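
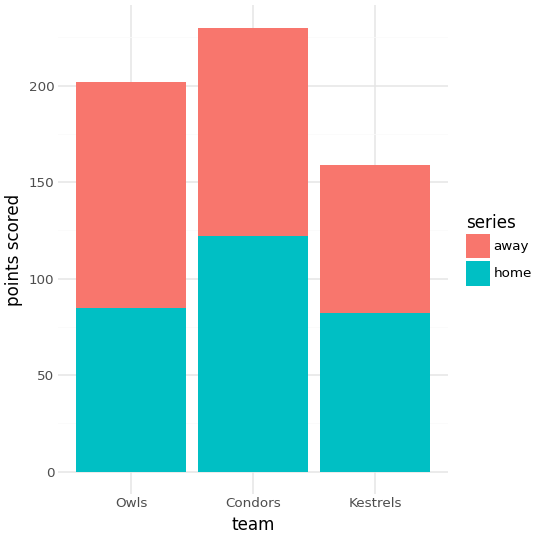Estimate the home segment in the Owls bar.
≈ 80

home top ≈ 80, bottom ≈ 0; segment ≈ 80.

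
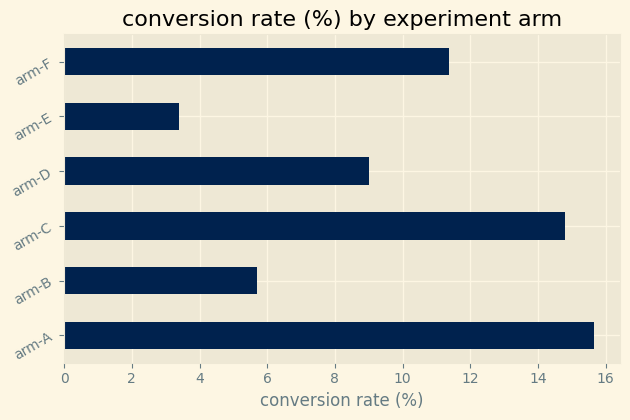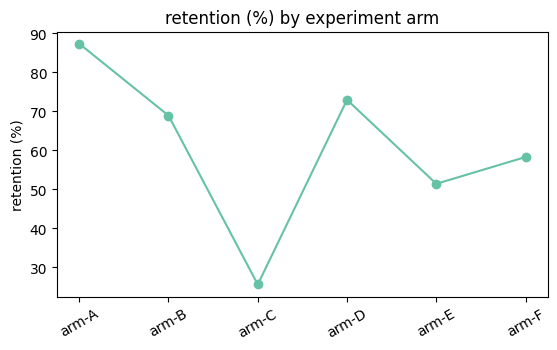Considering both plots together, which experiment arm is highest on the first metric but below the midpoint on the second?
arm-C

Chart 2 median retention (%) ≈ 60; below-median experiment arms: arm-C, arm-E, arm-F. Among those, arm-C has the highest conversion rate (%) (≈ 14).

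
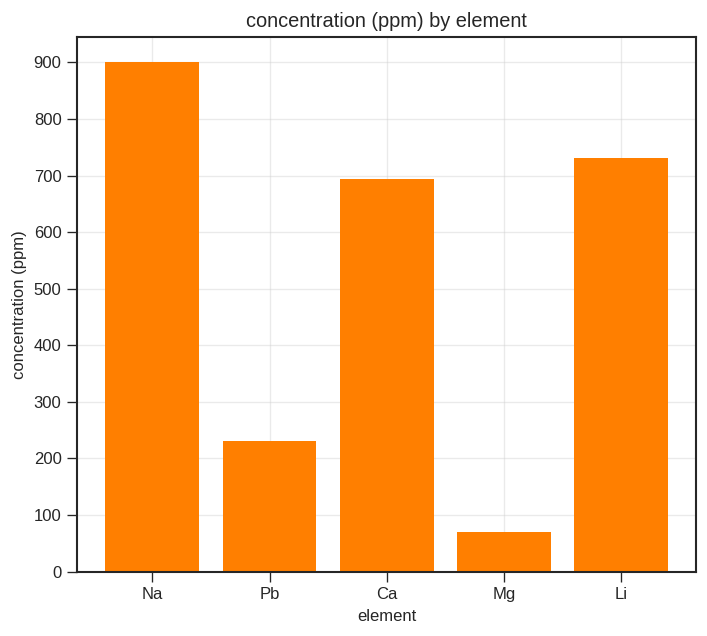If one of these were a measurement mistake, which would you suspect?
Mg ≈ 100; the rest sit between ≈ 200 and ≈ 900.

Mg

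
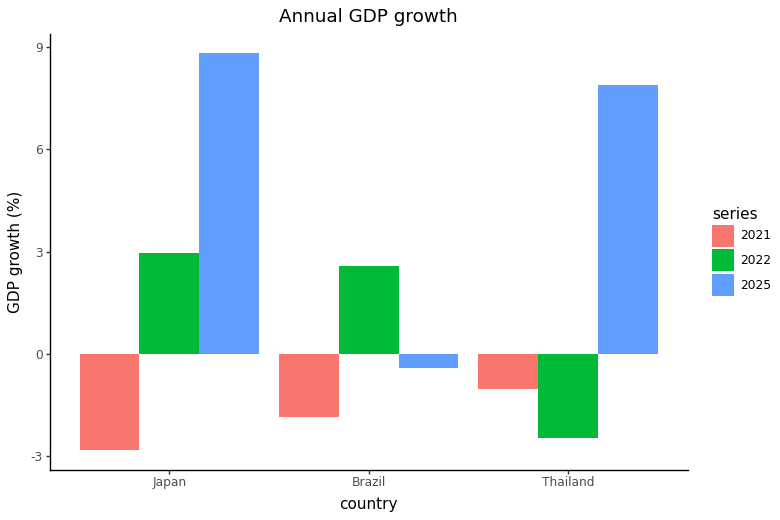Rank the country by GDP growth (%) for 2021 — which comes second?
Brazil

Top 3 for 2021: Thailand ≈ -1, Brazil ≈ -2, Japan ≈ -3.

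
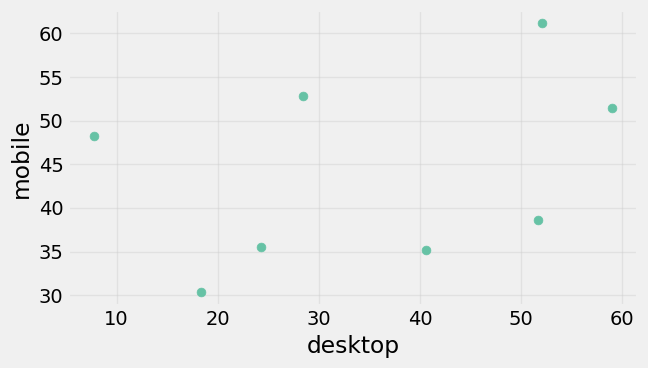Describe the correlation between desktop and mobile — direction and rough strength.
Points are positively correlated; weak (|r| ≈ 0.3).

positive, weak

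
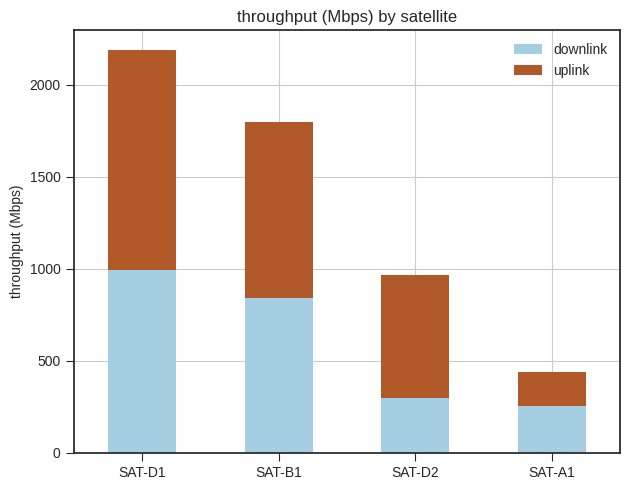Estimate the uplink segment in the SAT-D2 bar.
≈ 800

uplink top ≈ 1000, bottom ≈ 200; segment ≈ 800.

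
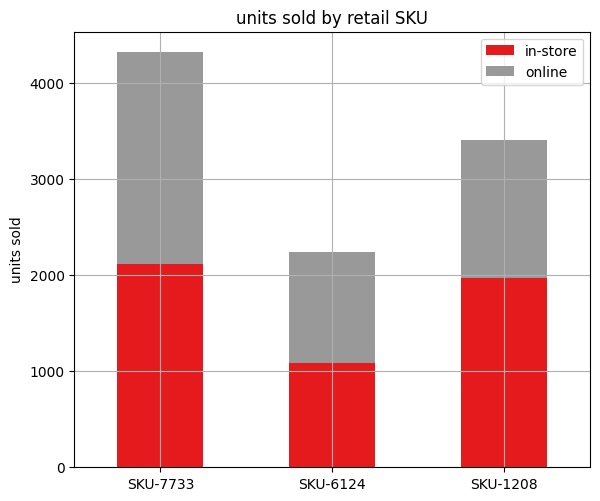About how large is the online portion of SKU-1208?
≈ 1500

online top ≈ 3500, bottom ≈ 2000; segment ≈ 1500.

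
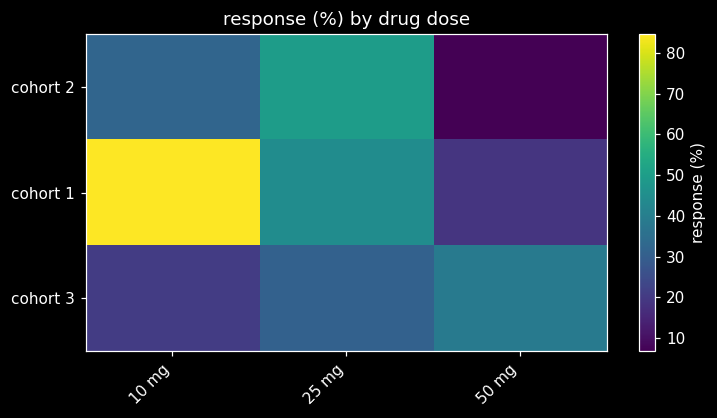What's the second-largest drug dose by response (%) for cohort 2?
Top 3 for cohort 2: 25 mg ≈ 50, 10 mg ≈ 30, 50 mg ≈ 10.

10 mg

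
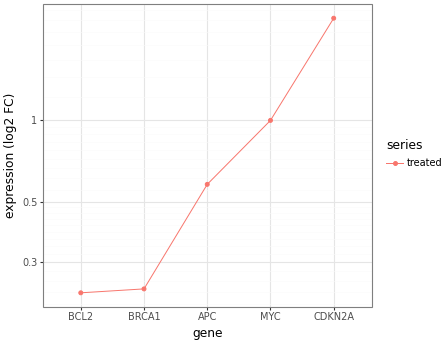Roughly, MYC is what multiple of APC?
MYC ≈ 1.0, APC ≈ 0.6; 1.0/0.6 ≈ 1.67.

≈ 1.67×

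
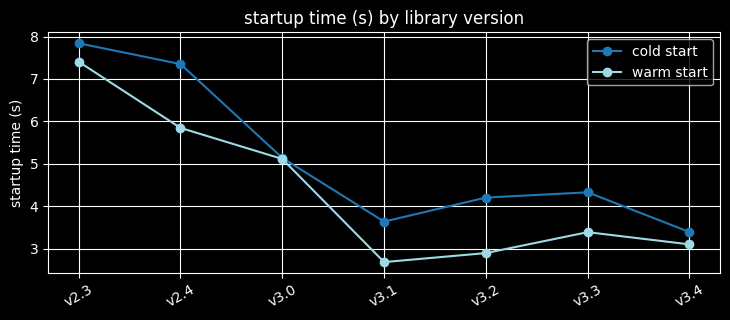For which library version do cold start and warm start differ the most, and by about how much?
v2.4, ≈ 1.5 s

v2.4: cold start ≈ 7.5, warm start ≈ 6.0 → gap ≈ 1.5. Next-largest (v3.2) is only ≈ 1.0.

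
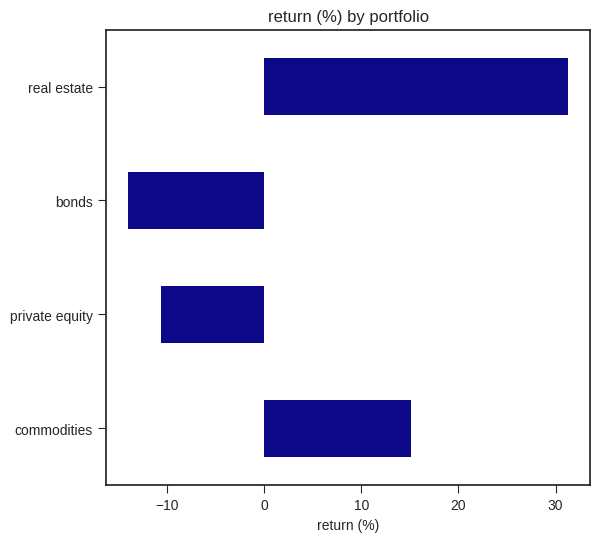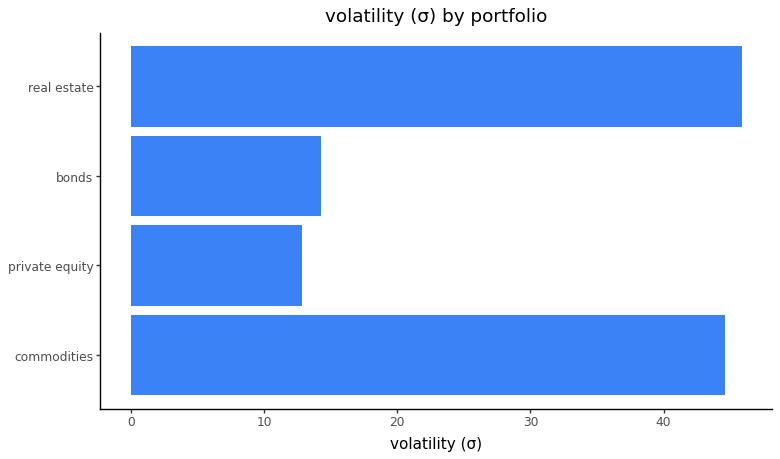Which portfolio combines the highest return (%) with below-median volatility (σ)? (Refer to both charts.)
private equity

Chart 2 median volatility (σ) ≈ 30; below-median portfolios: private equity, bonds. Among those, private equity has the highest return (%) (≈ -10).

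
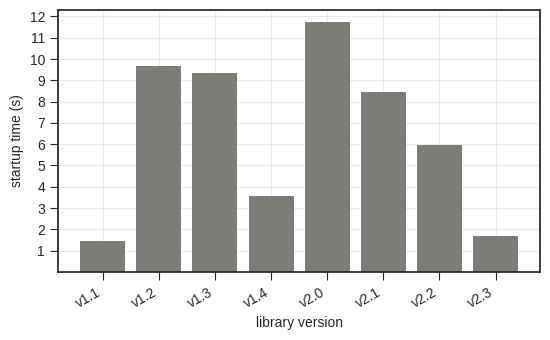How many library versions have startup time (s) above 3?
Above 3: v1.2, v1.3, v1.4, v2.0, v2.1, v2.2.

6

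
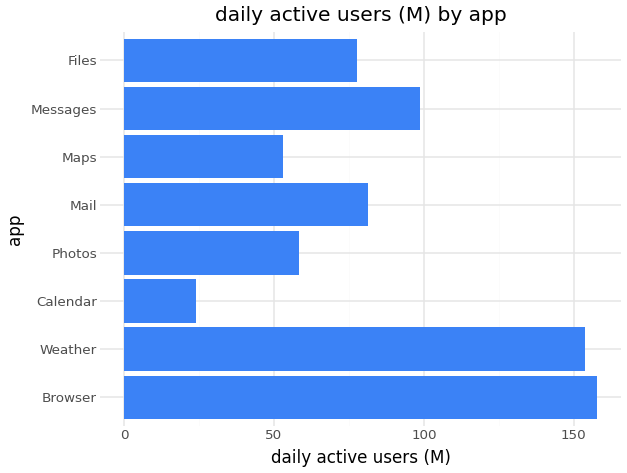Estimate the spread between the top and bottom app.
Max Browser ≈ 160, min Calendar ≈ 20; range ≈ 140.

≈ 140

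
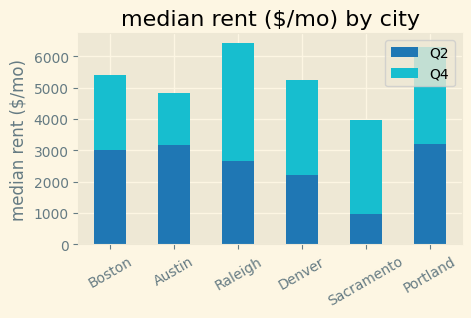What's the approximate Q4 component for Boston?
≈ 2000

Q4 top ≈ 5000, bottom ≈ 3000; segment ≈ 2000.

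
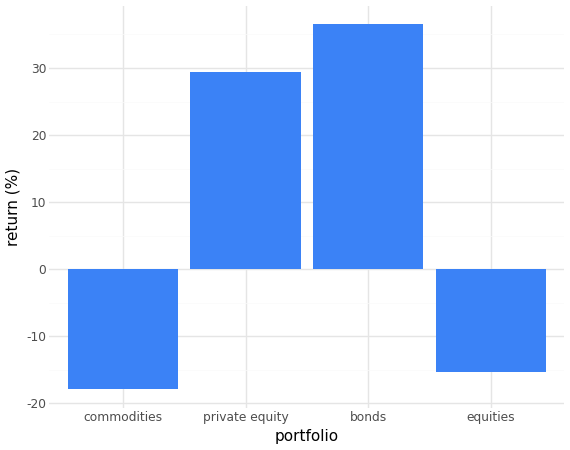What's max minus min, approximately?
Max bonds ≈ 35, min commodities ≈ -20; range ≈ 55.

≈ 55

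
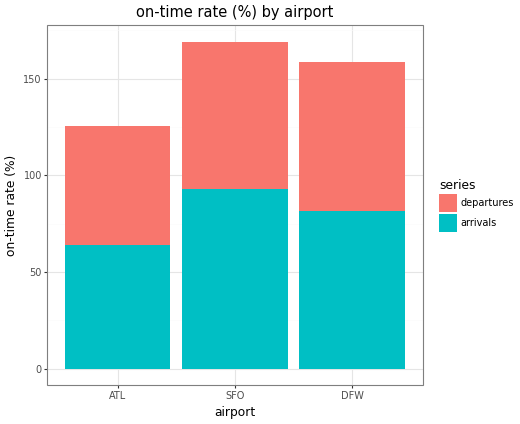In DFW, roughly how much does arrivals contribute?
arrivals top ≈ 80, bottom ≈ 0; segment ≈ 80.

≈ 80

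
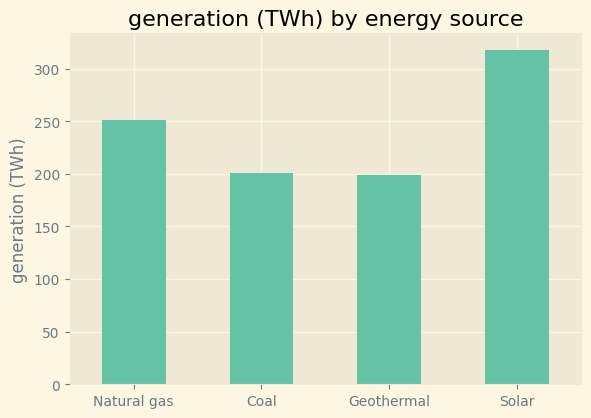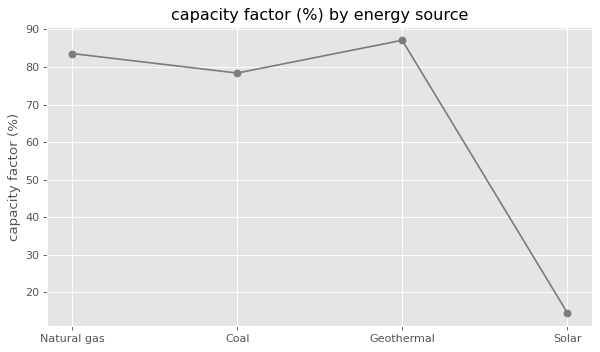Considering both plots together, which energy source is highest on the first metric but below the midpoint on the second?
Chart 2 median capacity factor (%) ≈ 80; below-median energy sources: Coal, Solar. Among those, Solar has the highest generation (TWh) (≈ 300).

Solar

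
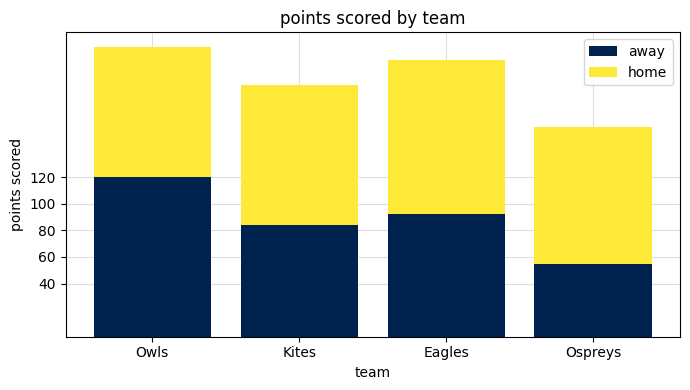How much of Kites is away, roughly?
away top ≈ 80, bottom ≈ 0; segment ≈ 80.

≈ 80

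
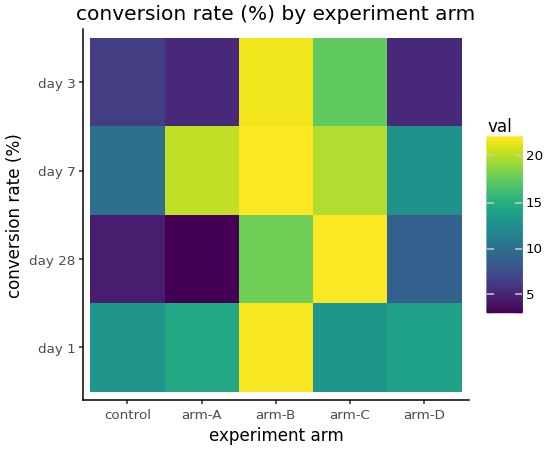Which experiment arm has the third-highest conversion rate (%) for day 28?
arm-D

Top 4 for day 28: arm-C ≈ 22, arm-B ≈ 18, arm-D ≈ 8, control ≈ 4.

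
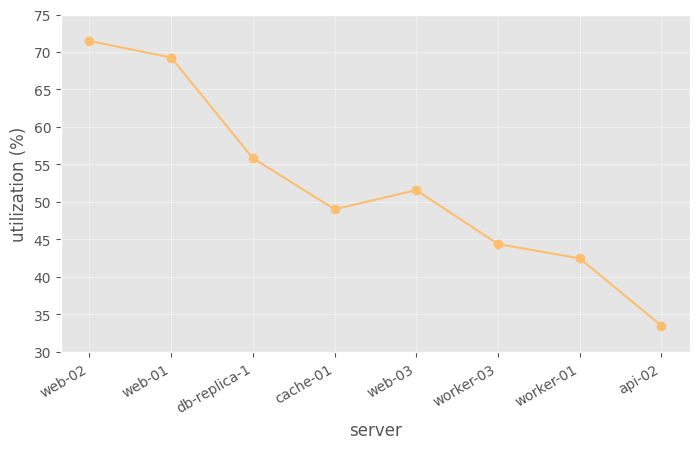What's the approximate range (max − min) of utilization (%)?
Max web-02 ≈ 70, min api-02 ≈ 35; range ≈ 35.

≈ 35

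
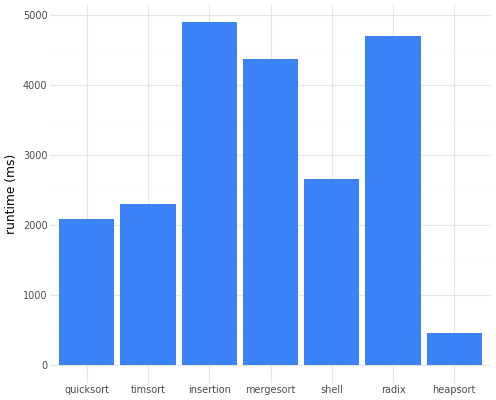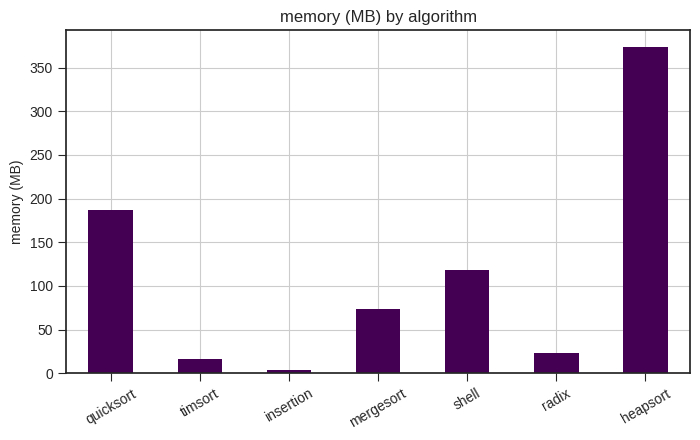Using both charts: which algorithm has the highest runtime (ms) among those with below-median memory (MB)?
insertion

Chart 2 median memory (MB) ≈ 50; below-median algorithms: timsort, insertion, radix. Among those, insertion has the highest runtime (ms) (≈ 5000).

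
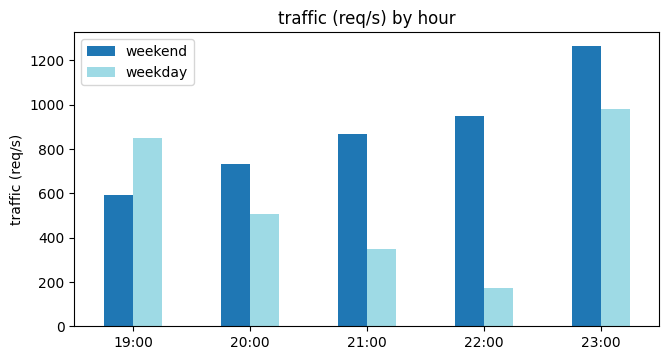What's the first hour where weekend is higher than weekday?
20:00

19:00: weekend ≈ 600 vs weekday ≈ 800 (not yet); 20:00: weekend ≈ 800 vs weekday ≈ 600 (first crossover).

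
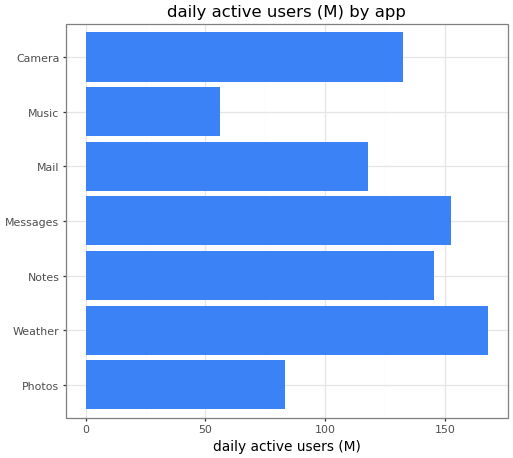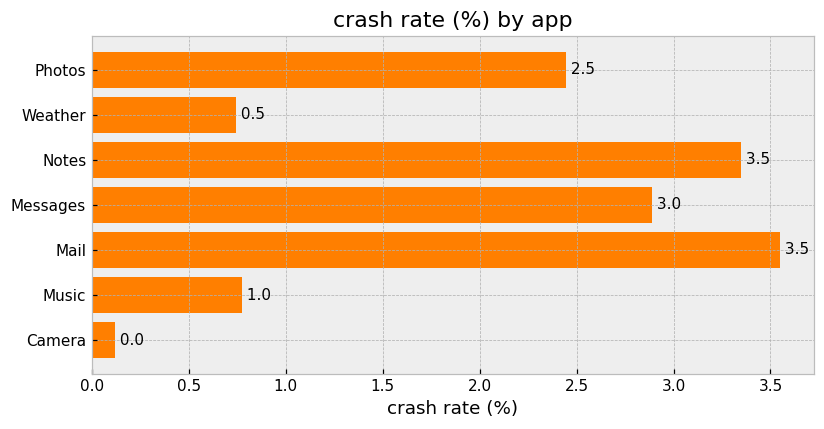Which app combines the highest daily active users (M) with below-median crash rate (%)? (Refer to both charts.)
Chart 2 median crash rate (%) ≈ 2.5; below-median apps: Weather, Music, Camera. Among those, Weather has the highest daily active users (M) (≈ 160).

Weather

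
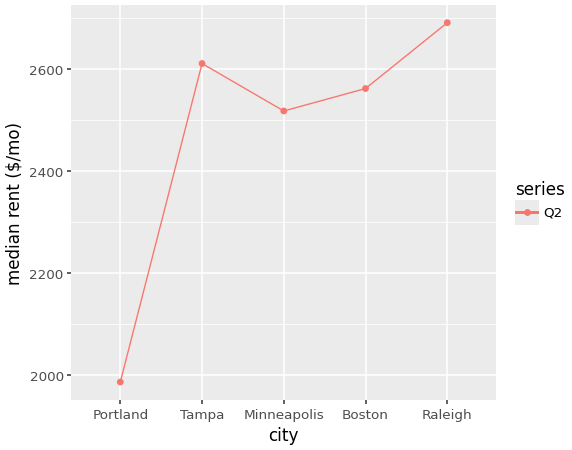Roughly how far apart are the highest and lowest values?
≈ 700

Max Raleigh ≈ 2700, min Portland ≈ 2000; range ≈ 700.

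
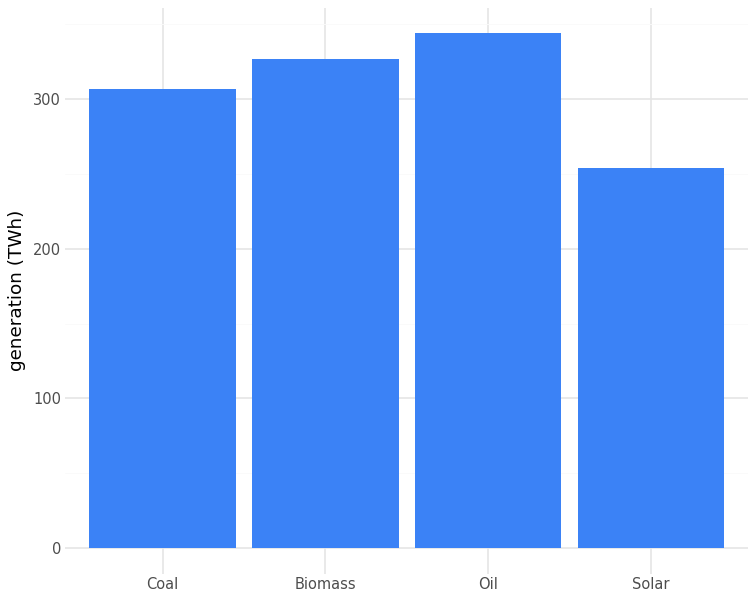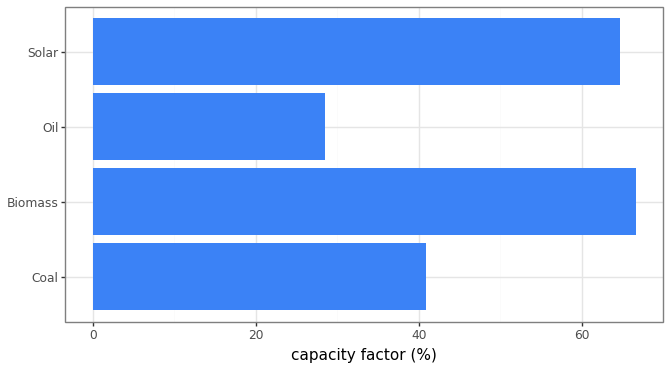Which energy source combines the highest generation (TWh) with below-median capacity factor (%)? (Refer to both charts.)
Oil

Chart 2 median capacity factor (%) ≈ 50; below-median energy sources: Coal, Oil. Among those, Oil has the highest generation (TWh) (≈ 350).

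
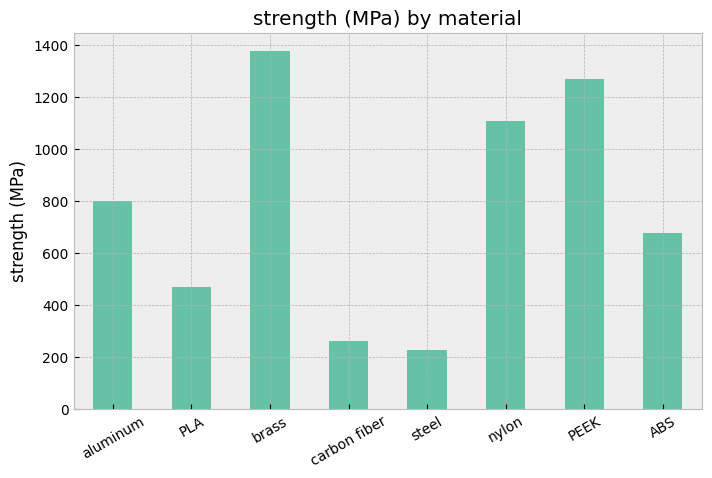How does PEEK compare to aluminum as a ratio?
PEEK ≈ 1200, aluminum ≈ 800; 1200/800 ≈ 1.5.

≈ 1.5×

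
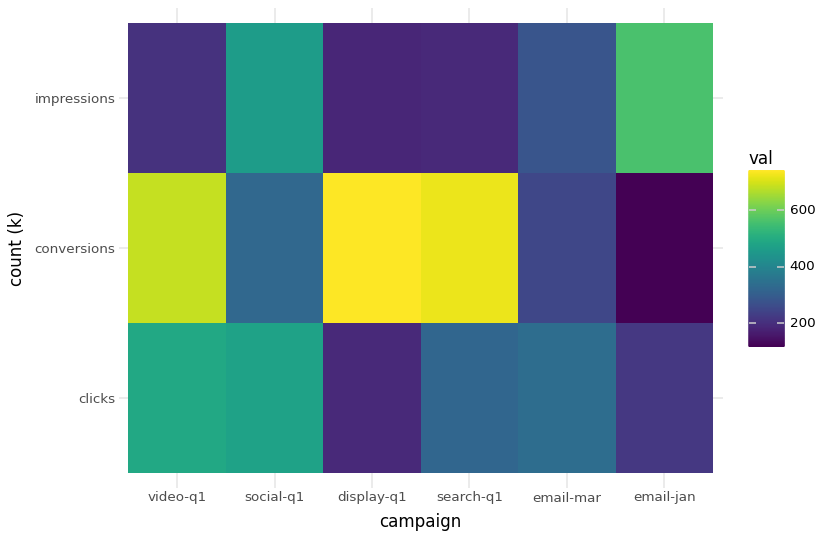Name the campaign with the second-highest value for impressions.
social-q1

Top 3 for impressions: email-jan ≈ 600, social-q1 ≈ 500, email-mar ≈ 300.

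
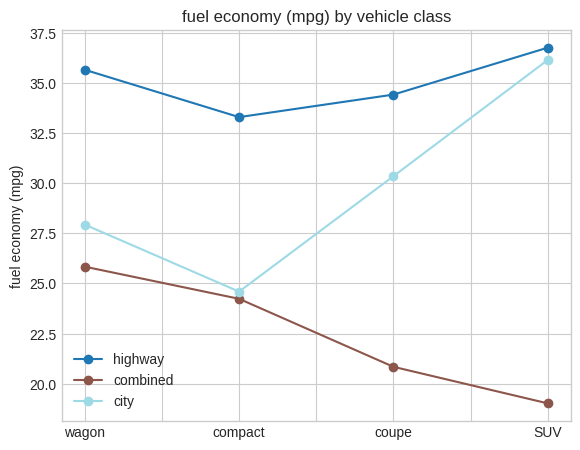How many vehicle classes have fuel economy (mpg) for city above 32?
Above 32: SUV.

1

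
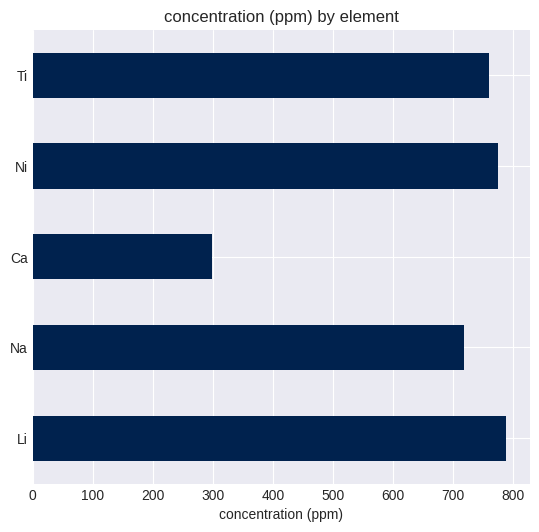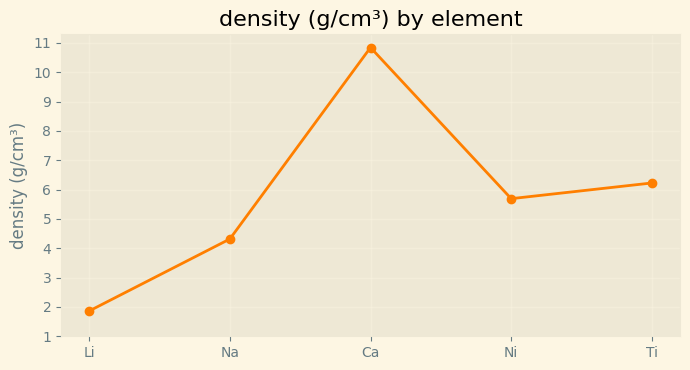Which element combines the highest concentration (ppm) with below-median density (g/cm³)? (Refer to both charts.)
Li

Chart 2 median density (g/cm³) ≈ 6; below-median elements: Li, Na. Among those, Li has the highest concentration (ppm) (≈ 800).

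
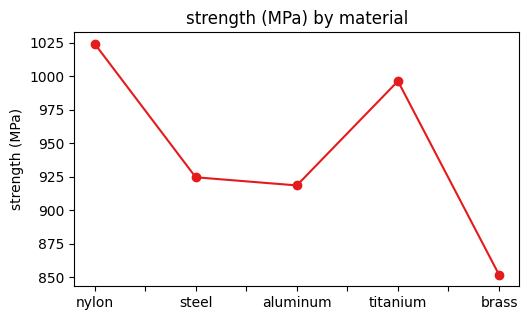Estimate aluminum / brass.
≈ 1.07×

aluminum ≈ 920, brass ≈ 860; 920/860 ≈ 1.07.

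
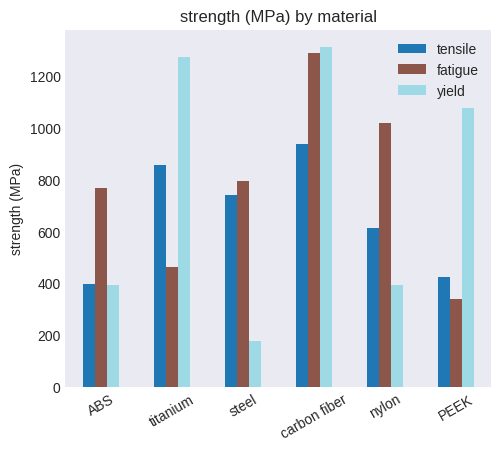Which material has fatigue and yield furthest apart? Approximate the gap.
titanium, ≈ 800 MPa

titanium: fatigue ≈ 400, yield ≈ 1200 → gap ≈ 800. Next-largest (PEEK) is only ≈ 600.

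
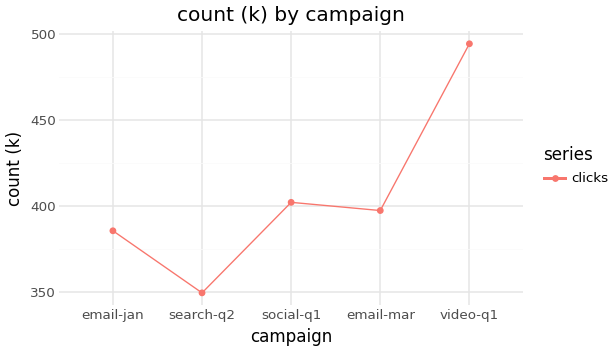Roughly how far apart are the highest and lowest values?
Max video-q1 ≈ 500, min search-q2 ≈ 340; range ≈ 160.

≈ 160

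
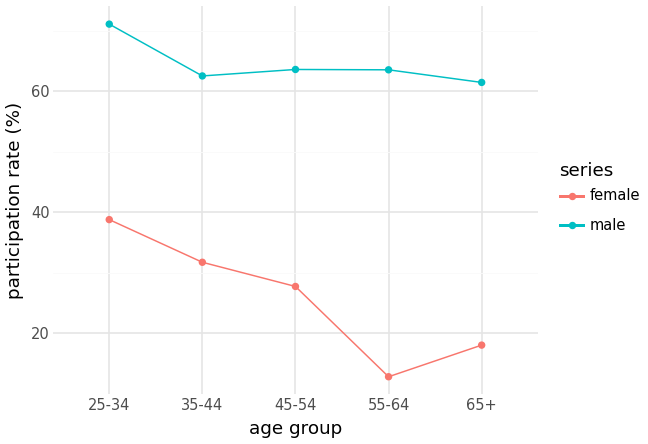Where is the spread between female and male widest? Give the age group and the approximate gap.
55-64: female ≈ 15, male ≈ 65 → gap ≈ 50. Next-largest (65+) is only ≈ 40.

55-64, ≈ 50 %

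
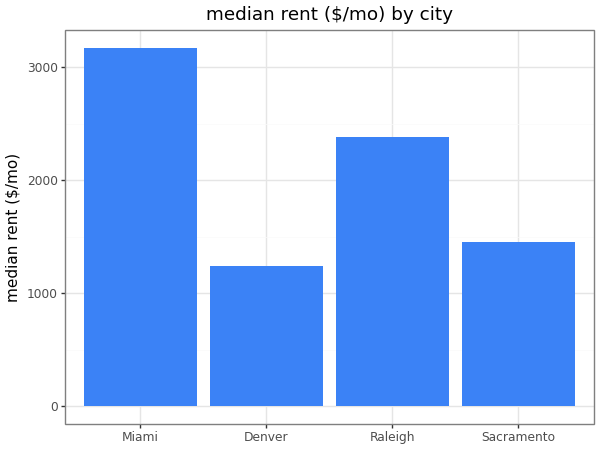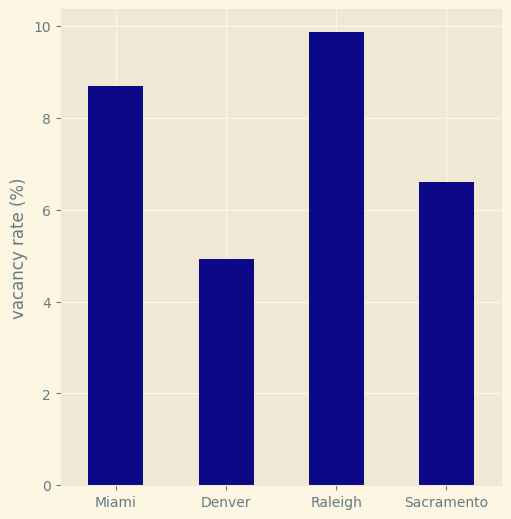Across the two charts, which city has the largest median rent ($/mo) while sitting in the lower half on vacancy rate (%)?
Chart 2 median vacancy rate (%) ≈ 8; below-median cities: Denver, Sacramento. Among those, Sacramento has the highest median rent ($/mo) (≈ 1500).

Sacramento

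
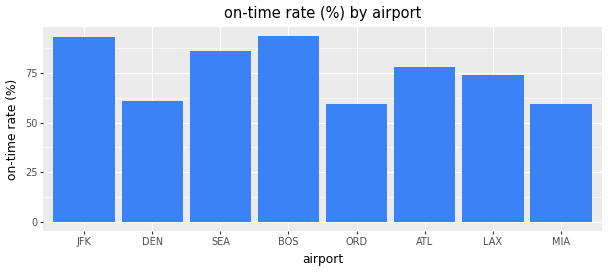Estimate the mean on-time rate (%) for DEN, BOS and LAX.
≈ 73

(60 + 90 + 70) / 3 ≈ 73.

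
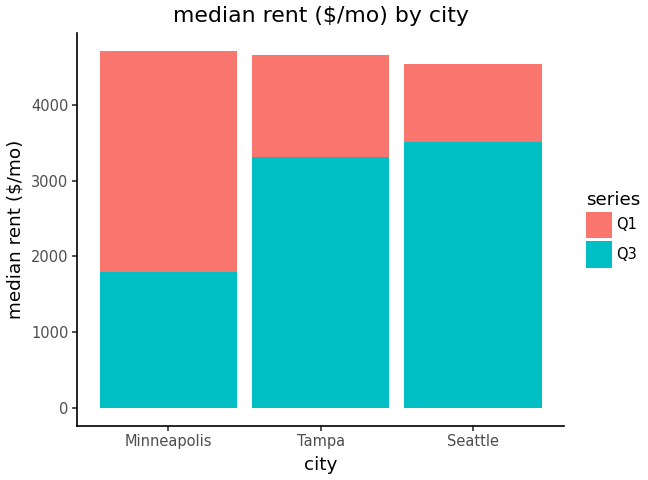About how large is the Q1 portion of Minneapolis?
Q1 top ≈ 4500, bottom ≈ 2000; segment ≈ 2500.

≈ 2500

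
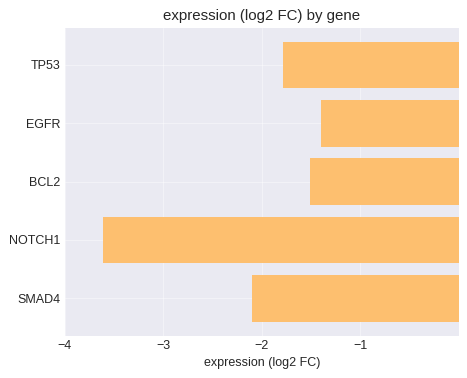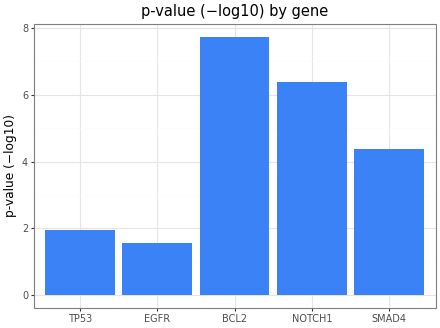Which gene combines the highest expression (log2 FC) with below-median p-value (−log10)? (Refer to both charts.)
Chart 2 median p-value (−log10) ≈ 4; below-median genes: TP53, EGFR. Among those, EGFR has the highest expression (log2 FC) (≈ -1).

EGFR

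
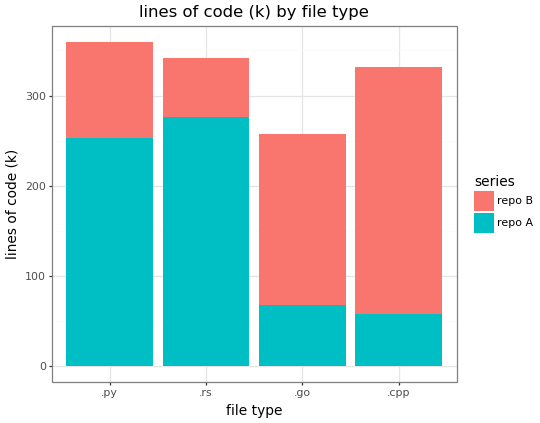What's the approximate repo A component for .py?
repo A top ≈ 250, bottom ≈ 0; segment ≈ 250.

≈ 250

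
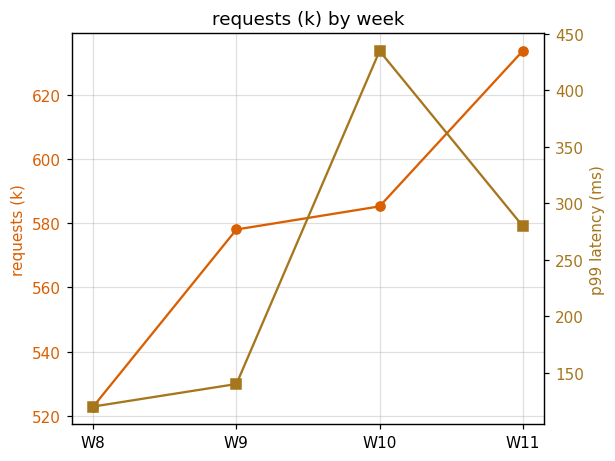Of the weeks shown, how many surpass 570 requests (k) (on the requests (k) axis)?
Above 570: W9, W10, W11.

3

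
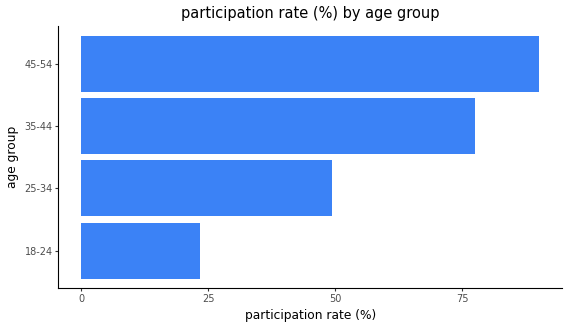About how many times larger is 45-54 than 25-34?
≈ 1.8×

45-54 ≈ 90, 25-34 ≈ 50; 90/50 ≈ 1.8.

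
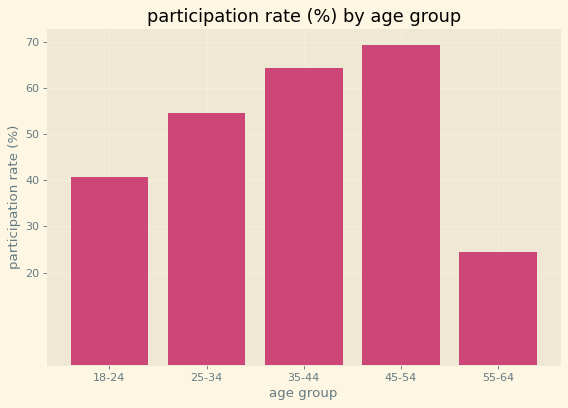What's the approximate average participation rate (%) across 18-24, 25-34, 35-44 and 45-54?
≈ 55

(40 + 50 + 60 + 70) / 4 ≈ 55.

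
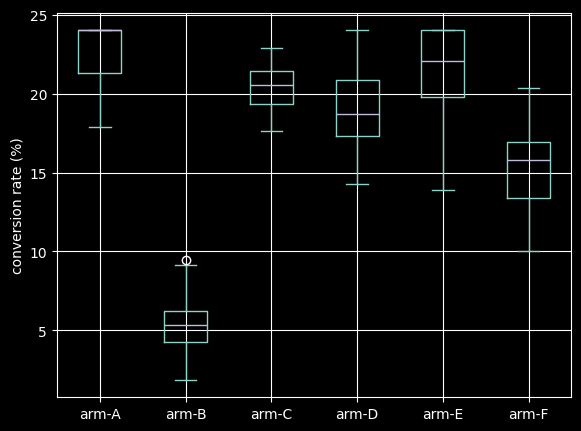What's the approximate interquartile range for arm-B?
≈ 2

Q3 ≈ 6, Q1 ≈ 4; IQR ≈ 2.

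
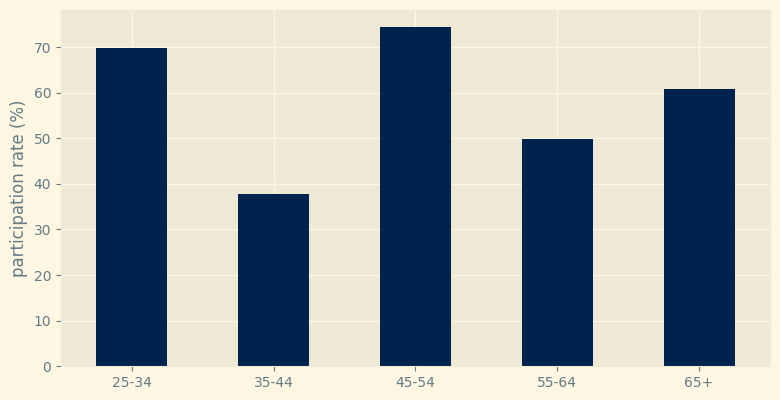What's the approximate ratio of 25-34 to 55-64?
25-34 ≈ 70, 55-64 ≈ 50; 70/50 ≈ 1.4.

≈ 1.4×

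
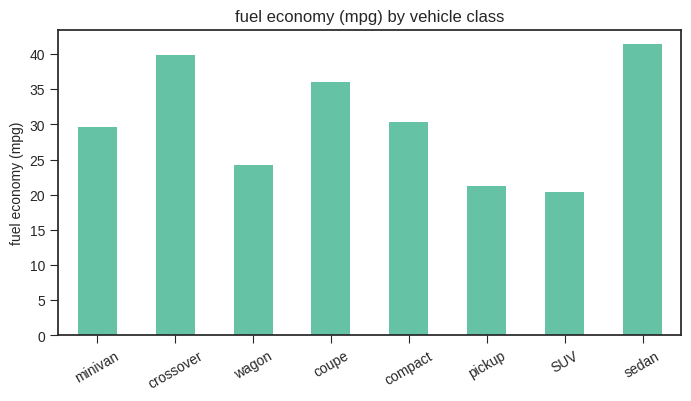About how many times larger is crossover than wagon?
≈ 1.6×

crossover ≈ 40, wagon ≈ 25; 40/25 ≈ 1.6.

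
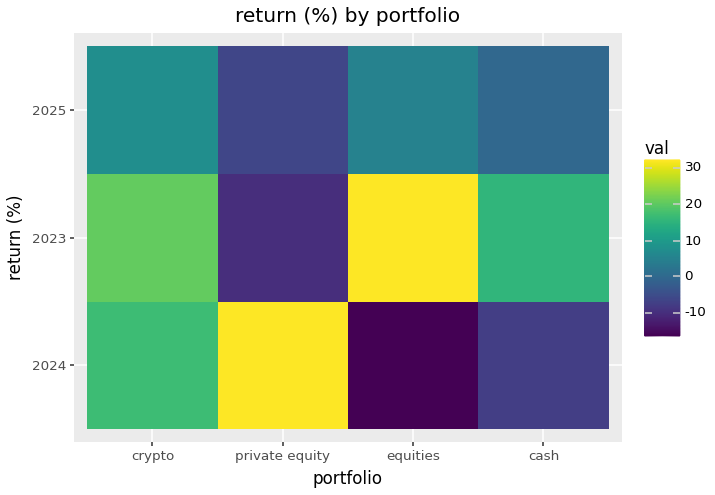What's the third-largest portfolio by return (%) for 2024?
cash

Top 4 for 2024: private equity ≈ 30, crypto ≈ 15, cash ≈ -5, equities ≈ -15.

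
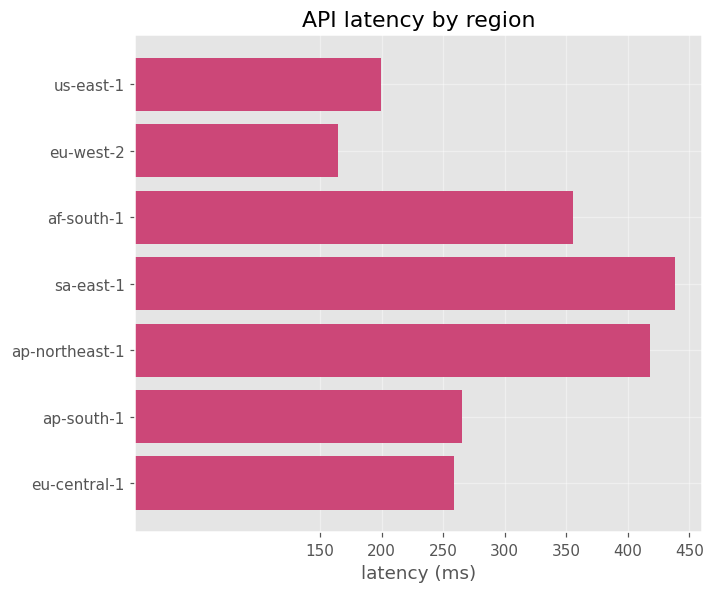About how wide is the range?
≈ 300

Max sa-east-1 ≈ 450, min eu-west-2 ≈ 150; range ≈ 300.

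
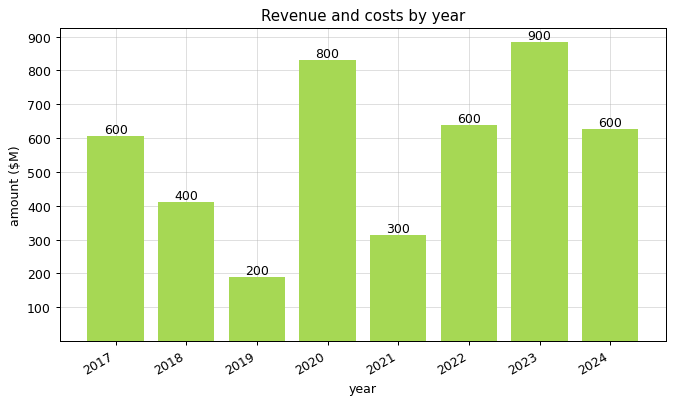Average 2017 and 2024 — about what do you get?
(600 + 600) / 2 ≈ 600.

≈ 600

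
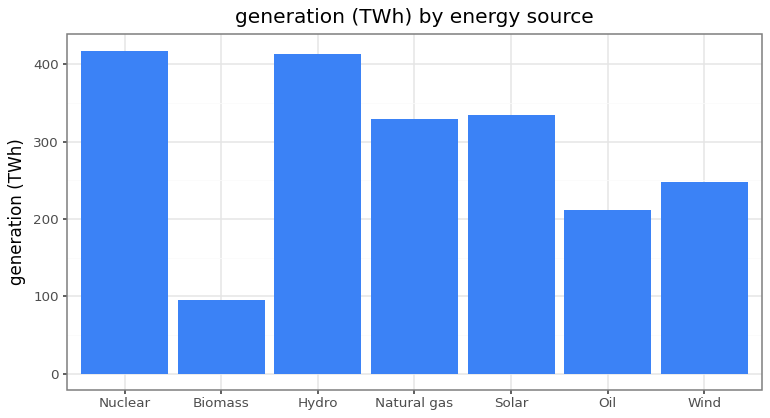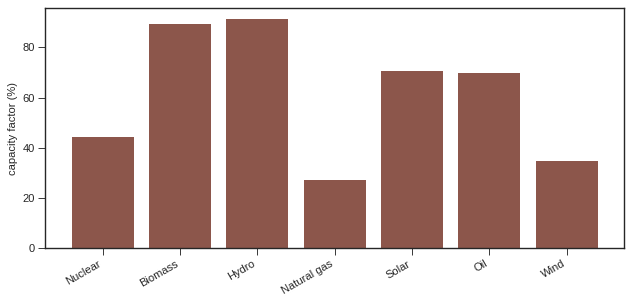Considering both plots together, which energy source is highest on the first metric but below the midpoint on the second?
Nuclear

Chart 2 median capacity factor (%) ≈ 70; below-median energy sources: Nuclear, Natural gas, Wind. Among those, Nuclear has the highest generation (TWh) (≈ 400).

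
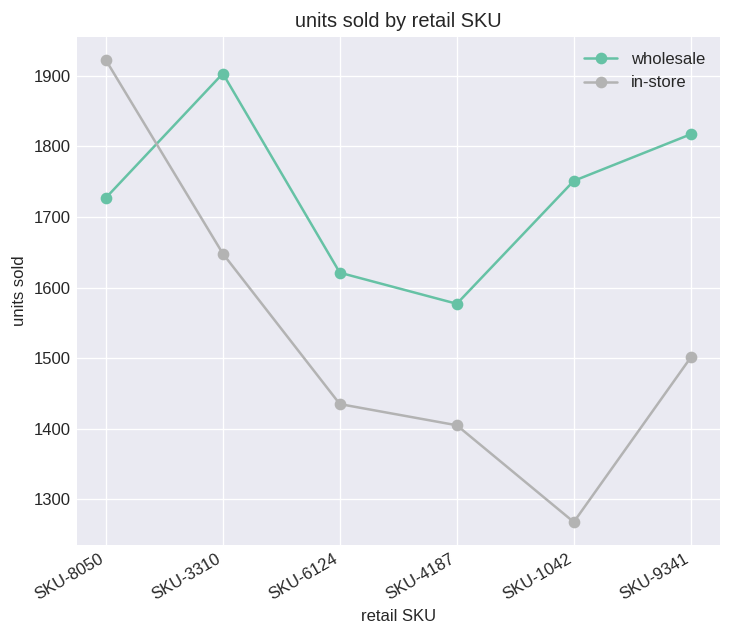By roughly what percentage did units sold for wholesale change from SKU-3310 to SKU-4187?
SKU-3310 ≈ 1900, SKU-4187 ≈ 1600; (1600 − 1900) / 1900 ≈ -15.8%.

≈ -15.8%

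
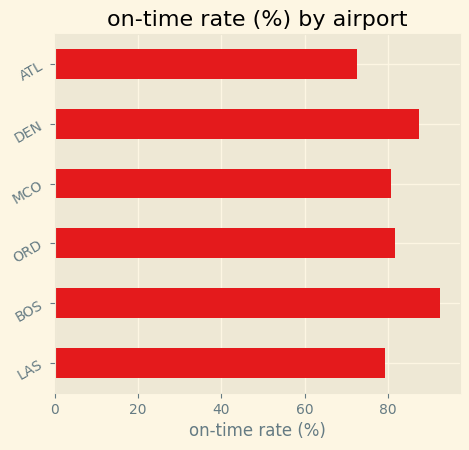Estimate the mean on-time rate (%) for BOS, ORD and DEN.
(90 + 80 + 90) / 3 ≈ 87.

≈ 87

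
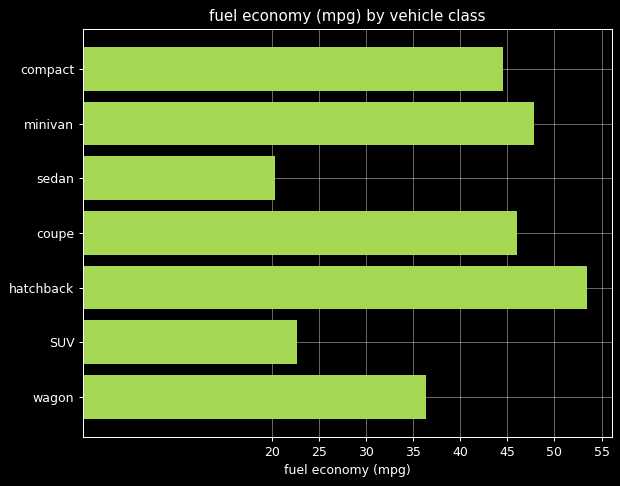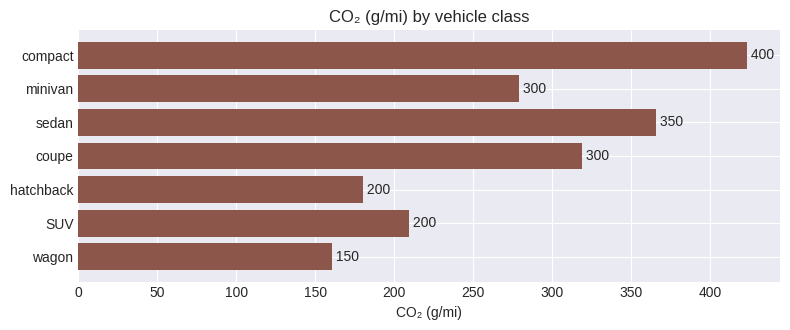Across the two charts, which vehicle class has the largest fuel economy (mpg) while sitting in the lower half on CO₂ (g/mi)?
Chart 2 median CO₂ (g/mi) ≈ 300; below-median vehicle classes: hatchback, SUV, wagon. Among those, hatchback has the highest fuel economy (mpg) (≈ 55).

hatchback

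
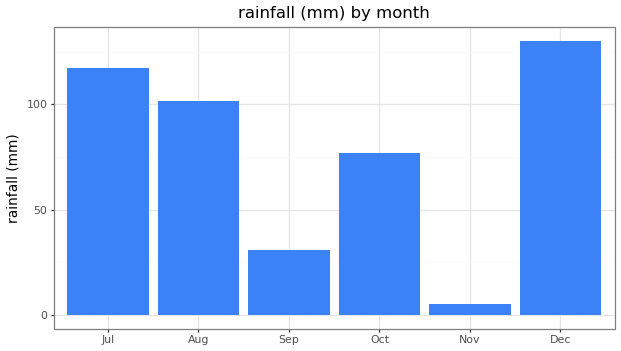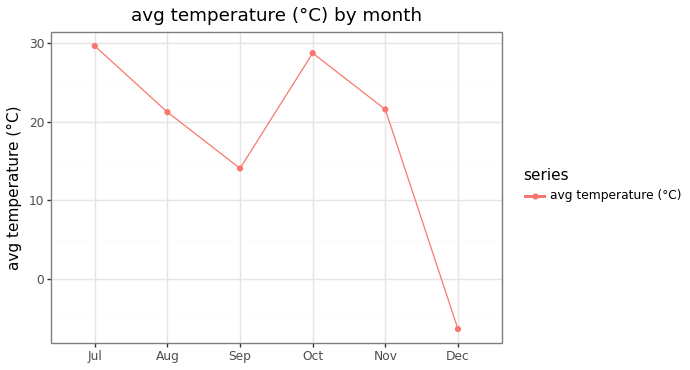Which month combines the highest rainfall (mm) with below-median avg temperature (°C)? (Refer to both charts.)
Dec

Chart 2 median avg temperature (°C) ≈ 20; below-median months: Aug, Sep, Dec. Among those, Dec has the highest rainfall (mm) (≈ 140).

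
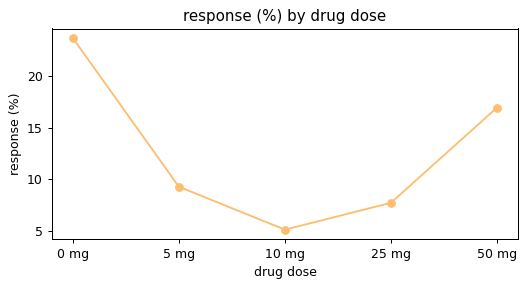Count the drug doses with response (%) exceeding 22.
1

Above 22: 0 mg.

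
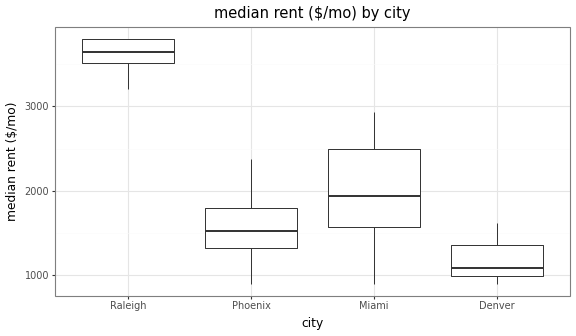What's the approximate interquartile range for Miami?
Q3 ≈ 2500, Q1 ≈ 1500; IQR ≈ 1000.

≈ 1000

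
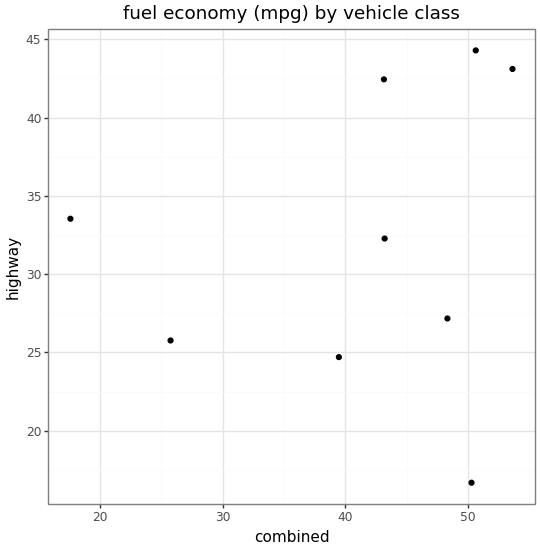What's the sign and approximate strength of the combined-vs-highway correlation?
Points are roughly uncorrelated; weak (|r| ≈ 0.2).

no clear correlation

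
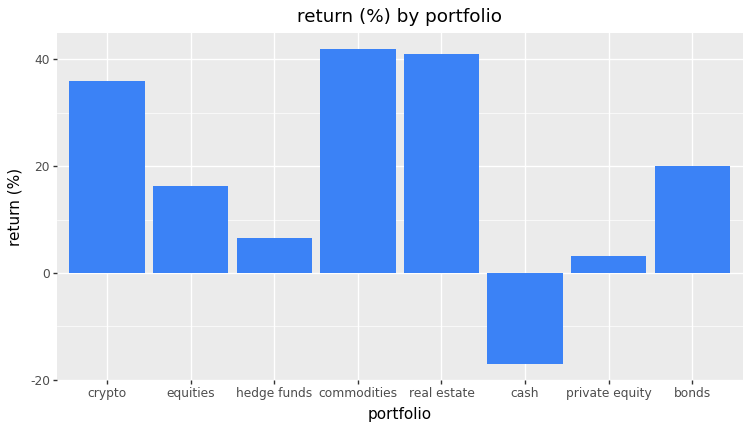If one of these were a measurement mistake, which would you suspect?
cash ≈ -15; the rest sit between ≈ 5 and ≈ 40.

cash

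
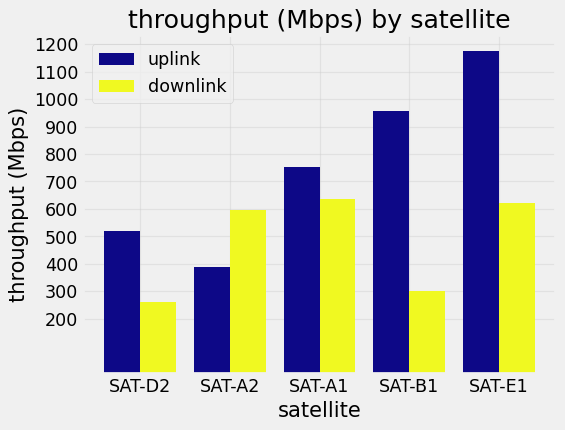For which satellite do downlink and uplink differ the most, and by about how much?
SAT-B1: downlink ≈ 300, uplink ≈ 1000 → gap ≈ 700. Next-largest (SAT-E1) is only ≈ 600.

SAT-B1, ≈ 700 Mbps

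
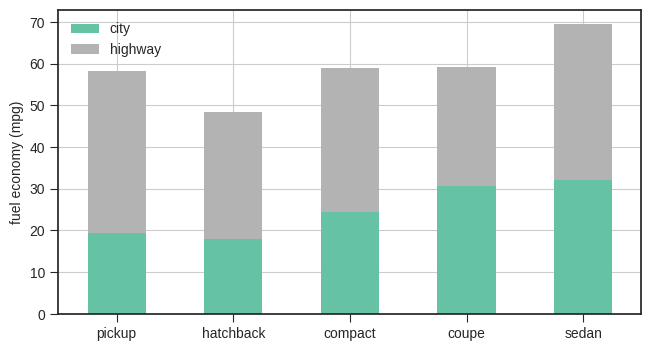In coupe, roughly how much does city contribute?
city top ≈ 30, bottom ≈ 0; segment ≈ 30.

≈ 30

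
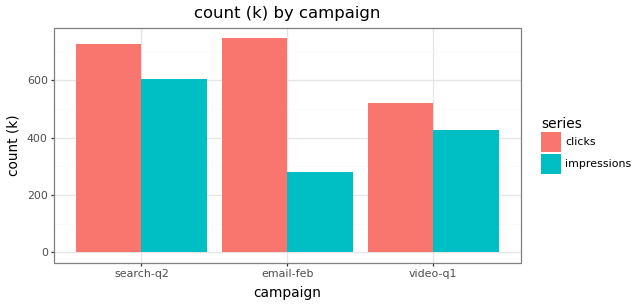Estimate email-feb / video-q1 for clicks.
email-feb ≈ 700, video-q1 ≈ 500; 700/500 ≈ 1.4.

≈ 1.4×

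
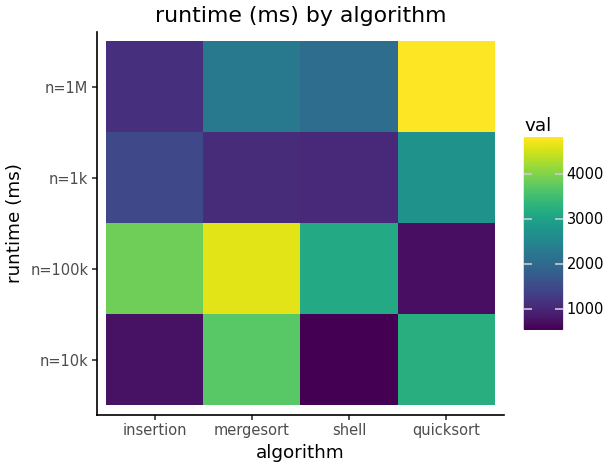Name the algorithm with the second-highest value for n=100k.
insertion

Top 3 for n=100k: mergesort ≈ 4500, insertion ≈ 4000, shell ≈ 3000.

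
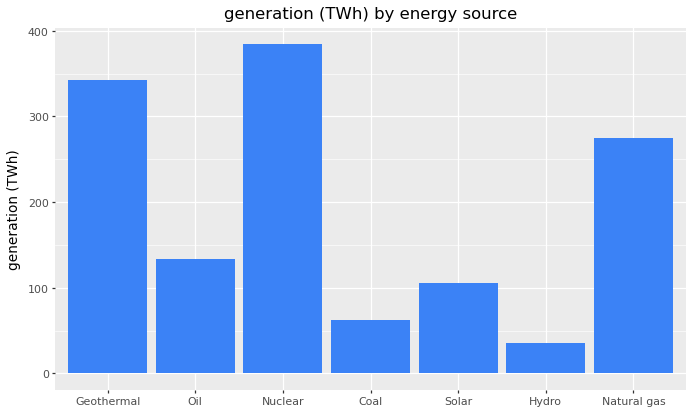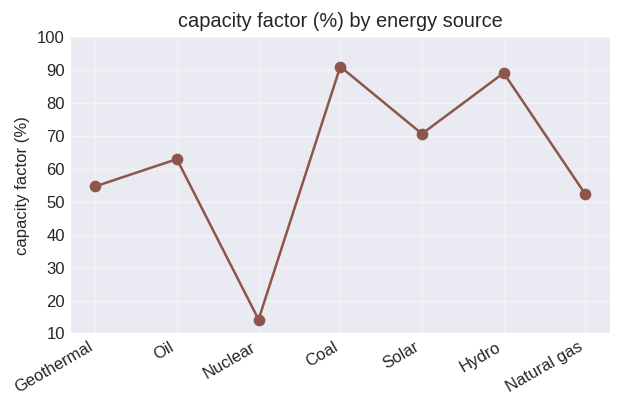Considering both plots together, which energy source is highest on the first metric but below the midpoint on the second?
Nuclear

Chart 2 median capacity factor (%) ≈ 60; below-median energy sources: Geothermal, Nuclear, Natural gas. Among those, Nuclear has the highest generation (TWh) (≈ 400).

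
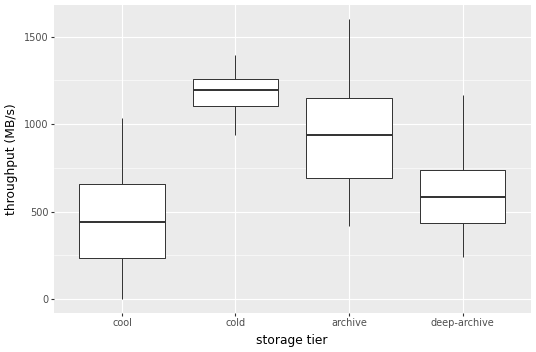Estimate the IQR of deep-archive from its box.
≈ 300

Q3 ≈ 700, Q1 ≈ 400; IQR ≈ 300.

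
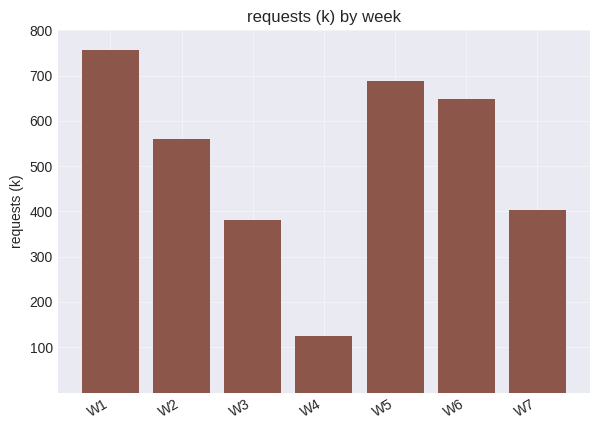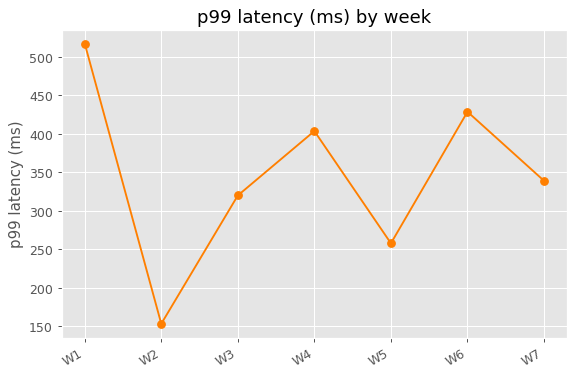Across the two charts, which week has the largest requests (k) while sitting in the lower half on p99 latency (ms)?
W5

Chart 2 median p99 latency (ms) ≈ 350; below-median weeks: W2, W3, W5. Among those, W5 has the highest requests (k) (≈ 700).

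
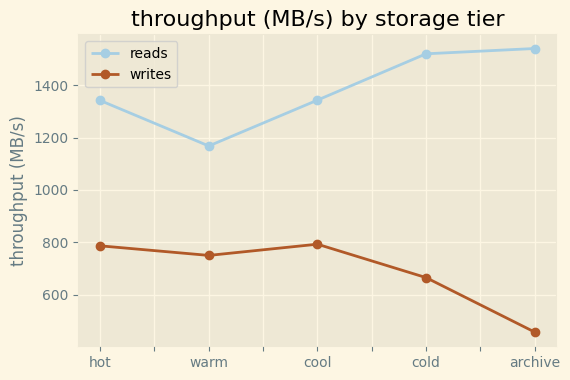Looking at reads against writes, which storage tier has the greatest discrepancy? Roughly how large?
archive, ≈ 1000 MB/s

archive: reads ≈ 1500, writes ≈ 500 → gap ≈ 1000. Next-largest (cold) is only ≈ 800.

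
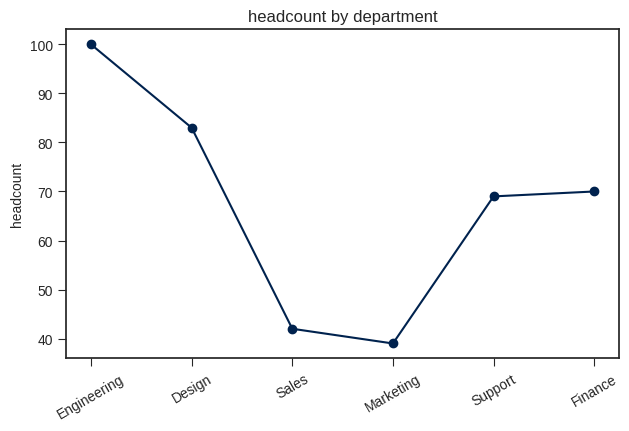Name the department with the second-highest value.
Top 3: Engineering ≈ 100, Design ≈ 80, Finance ≈ 70.

Design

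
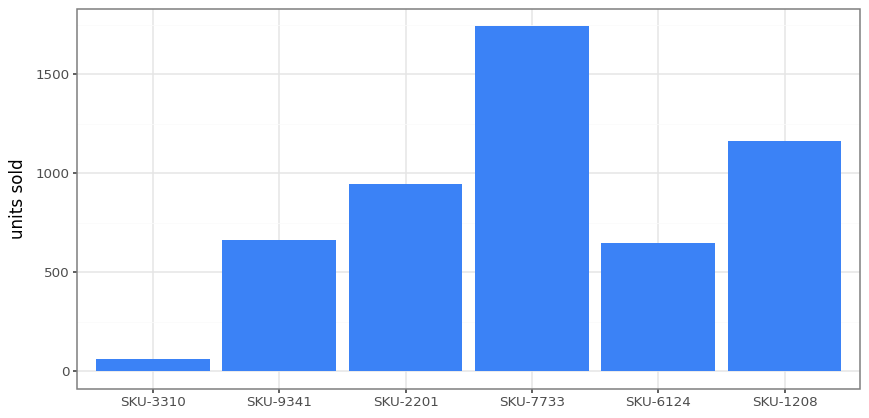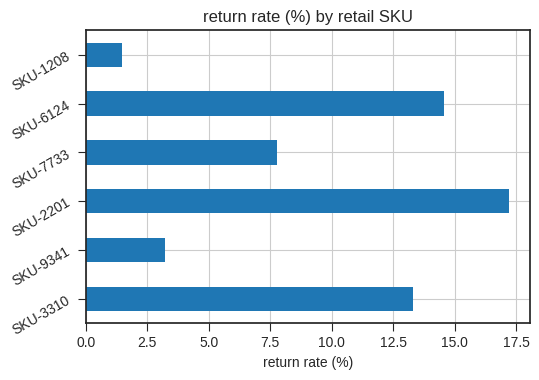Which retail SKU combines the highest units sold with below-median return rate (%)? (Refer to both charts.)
Chart 2 median return rate (%) ≈ 10; below-median retail SKUs: SKU-9341, SKU-7733, SKU-1208. Among those, SKU-7733 has the highest units sold (≈ 1800).

SKU-7733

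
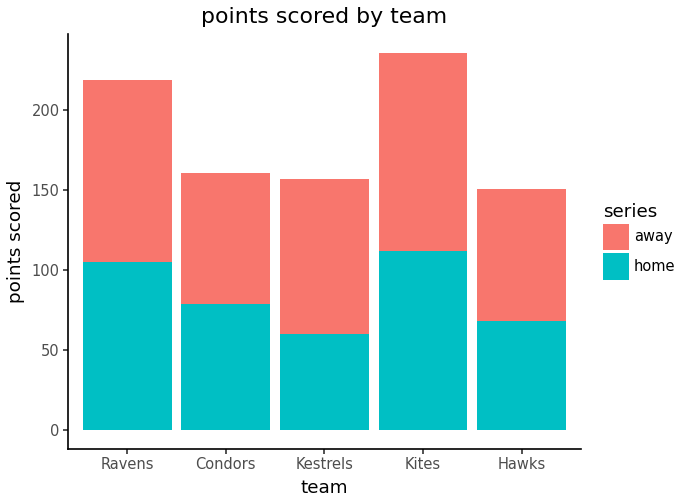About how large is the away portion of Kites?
away top ≈ 240, bottom ≈ 120; segment ≈ 120.

≈ 120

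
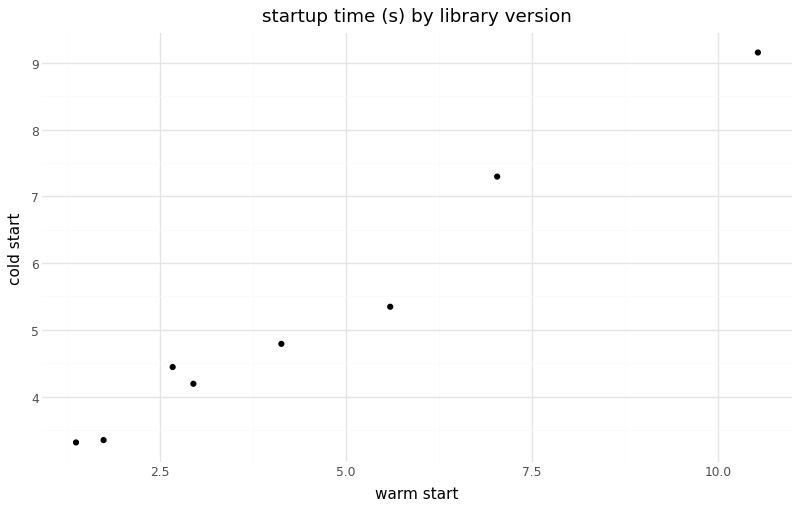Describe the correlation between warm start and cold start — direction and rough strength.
positive, strong

Points are positively correlated; strong (|r| ≈ 1.0).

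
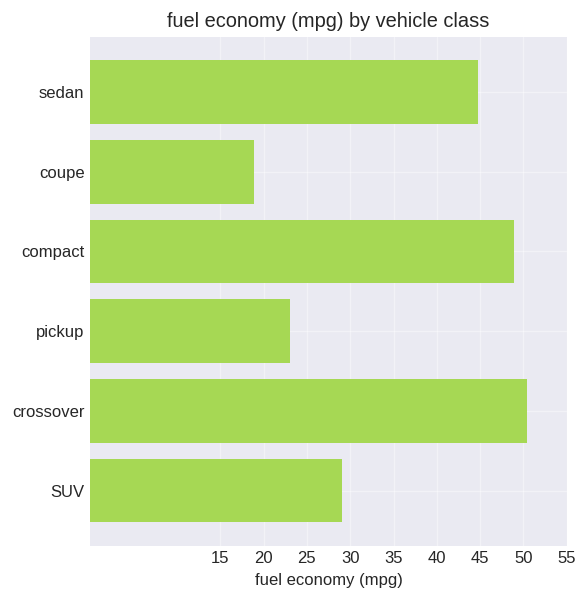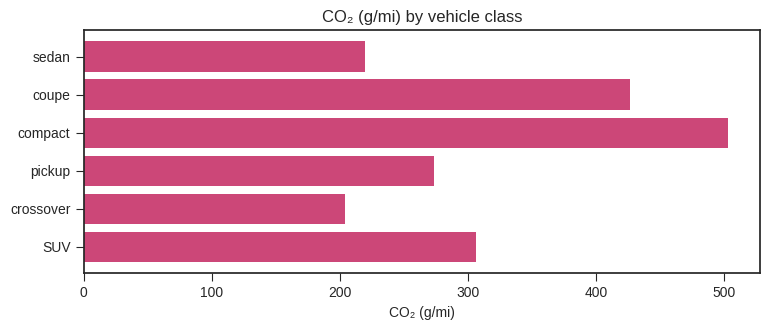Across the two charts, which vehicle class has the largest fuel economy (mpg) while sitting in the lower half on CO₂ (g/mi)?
crossover

Chart 2 median CO₂ (g/mi) ≈ 300; below-median vehicle classes: sedan, pickup, crossover. Among those, crossover has the highest fuel economy (mpg) (≈ 50).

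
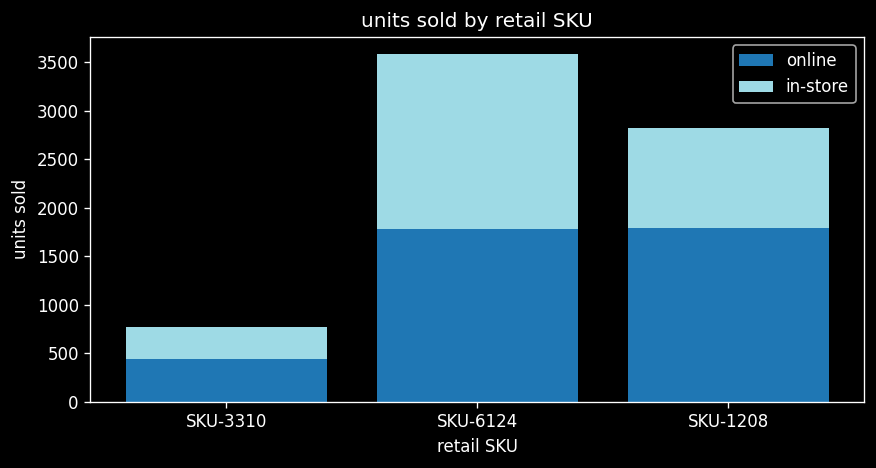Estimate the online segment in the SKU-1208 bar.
online top ≈ 2000, bottom ≈ 0; segment ≈ 2000.

≈ 2000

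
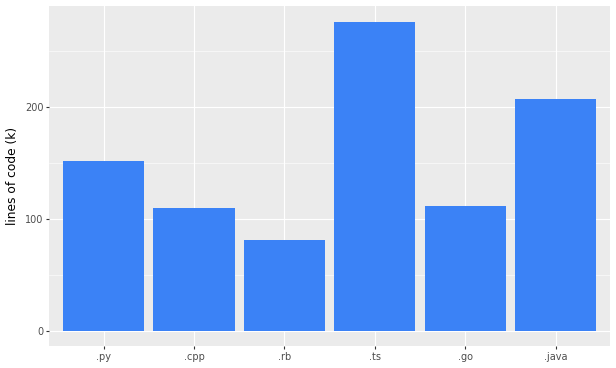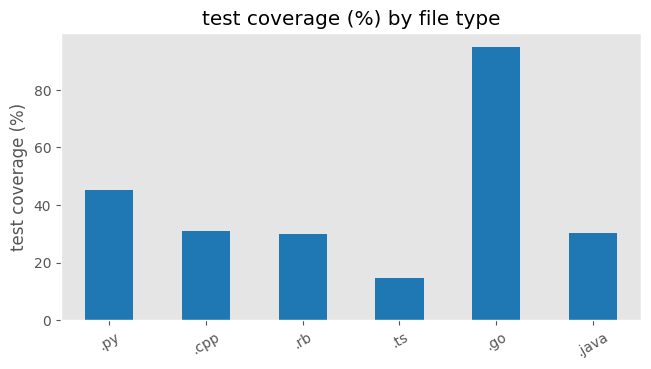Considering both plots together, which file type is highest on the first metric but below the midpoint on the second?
Chart 2 median test coverage (%) ≈ 30; below-median file types: .rb, .ts, .java. Among those, .ts has the highest lines of code (k) (≈ 300).

.ts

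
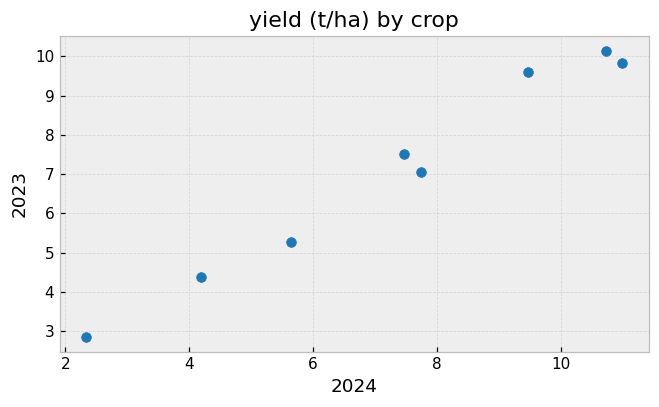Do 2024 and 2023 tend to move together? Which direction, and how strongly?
positive, strong

Points are positively correlated; strong (|r| ≈ 1.0).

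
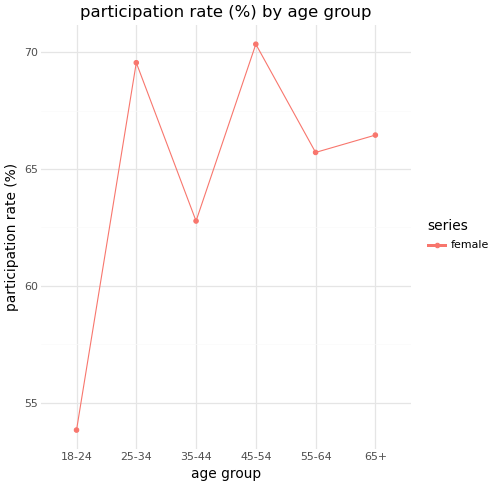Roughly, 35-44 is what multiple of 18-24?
≈ 1.15×

35-44 ≈ 62, 18-24 ≈ 54; 62/54 ≈ 1.15.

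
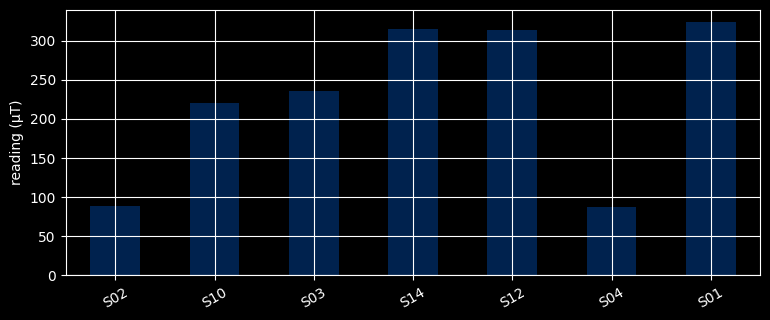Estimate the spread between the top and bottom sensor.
≈ 200

Max S01 ≈ 300, min S04 ≈ 100; range ≈ 200.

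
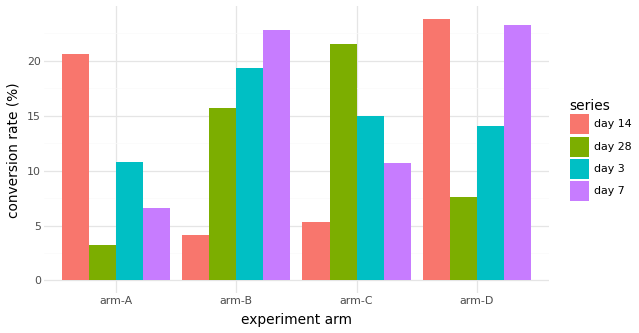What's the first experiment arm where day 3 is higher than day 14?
arm-A: day 3 ≈ 10 vs day 14 ≈ 20 (not yet); arm-B: day 3 ≈ 20 vs day 14 ≈ 4 (first crossover).

arm-B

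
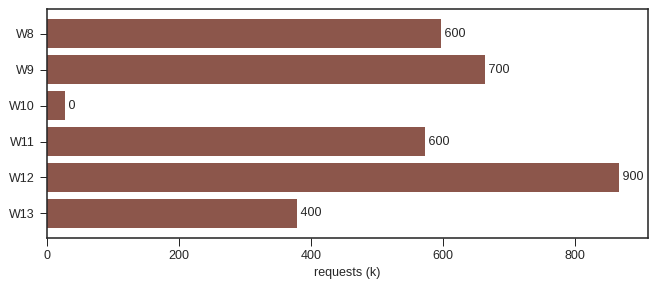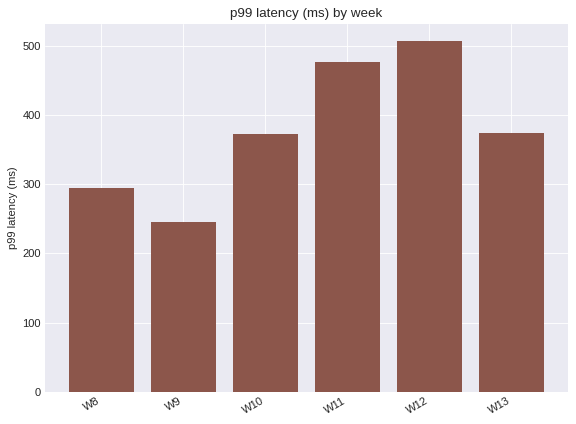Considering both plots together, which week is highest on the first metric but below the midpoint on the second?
W9

Chart 2 median p99 latency (ms) ≈ 350; below-median weeks: W8, W9, W10. Among those, W9 has the highest requests (k) (≈ 700).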